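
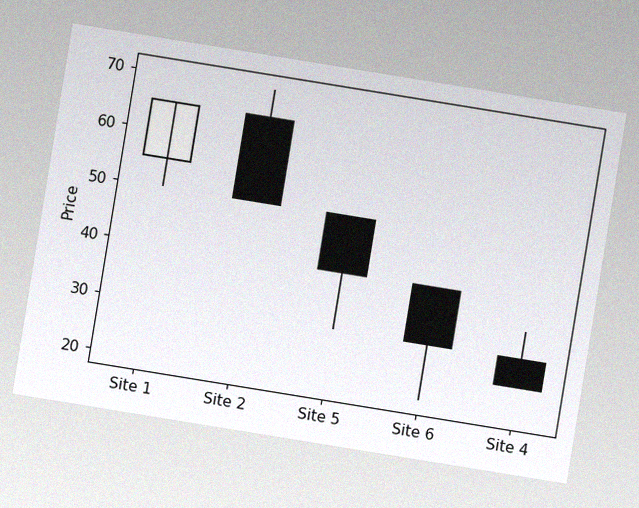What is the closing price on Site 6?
The chart is tilted about 9° clockwise, with some photo noise. The Site 6 candle closes at 30.

30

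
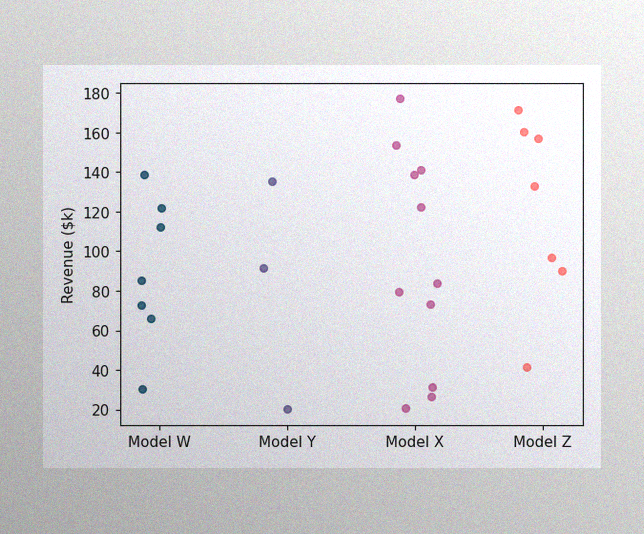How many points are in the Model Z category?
The image has some photo noise and uneven lighting. Counting the markers in the Model Z column gives 7.

7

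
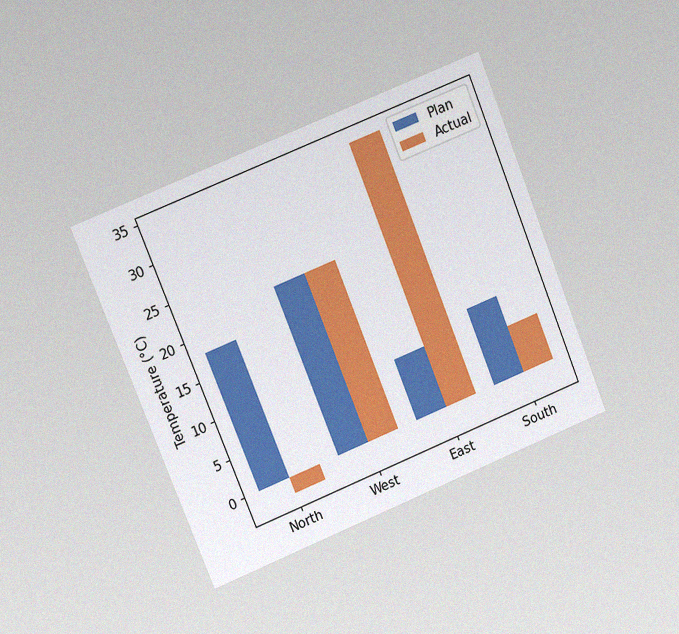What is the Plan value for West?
22°C

The chart is tilted about 22° counter-clockwise and viewed at a slight angle, with some photo noise. The Plan bar at West reaches 22°C on the y-axis.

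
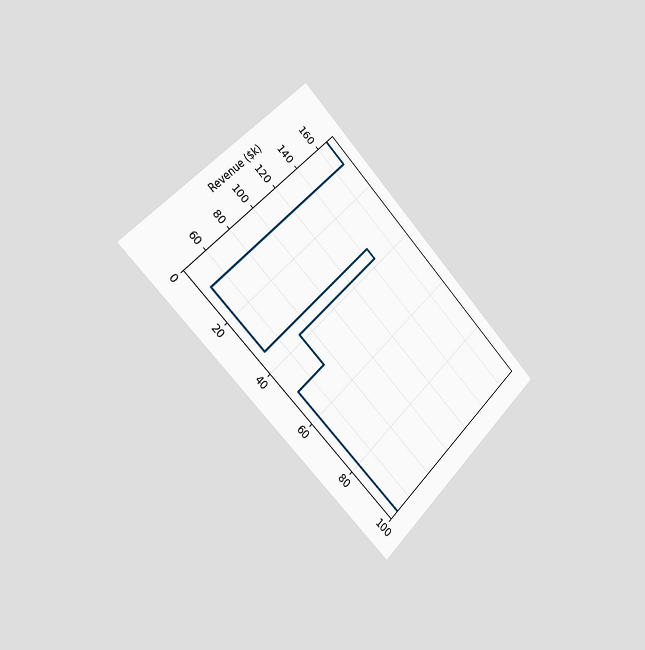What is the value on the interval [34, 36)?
$144k

The chart is tilted about 45° clockwise and viewed slightly from the left. On [34, 36) the step sits at $144k.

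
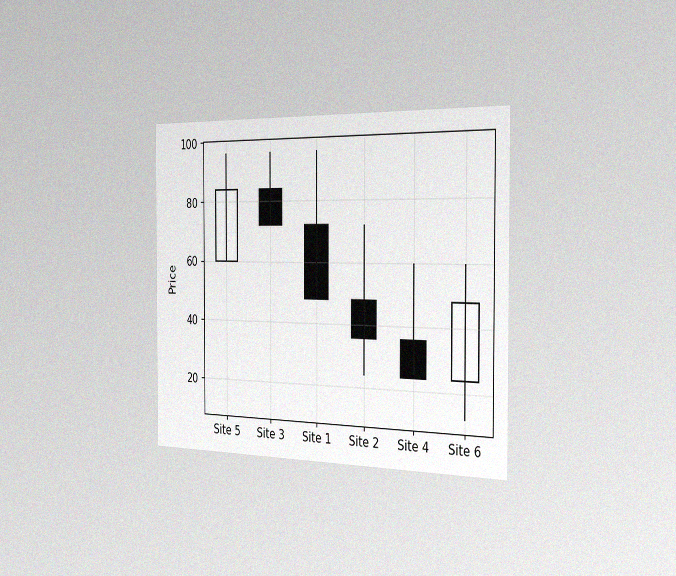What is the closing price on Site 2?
36

The chart is viewed slightly from the right, with some photo noise. The Site 2 candle closes at 36.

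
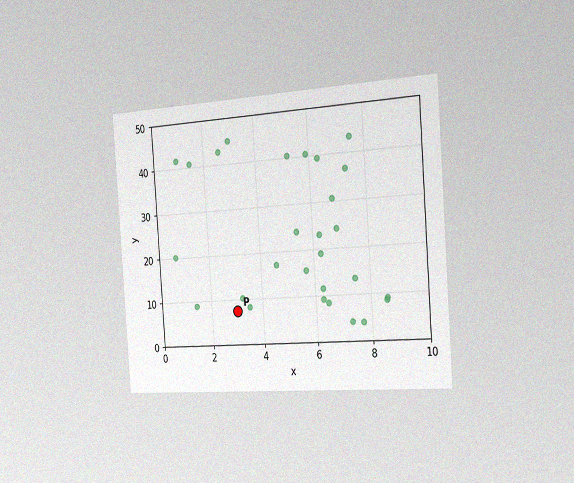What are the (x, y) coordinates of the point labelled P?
The chart is tilted about 4° counter-clockwise and viewed slightly from the right, with some photo noise. Following the gridlines from P to each axis, P sits at (3, 7.5).

(3, 7.5)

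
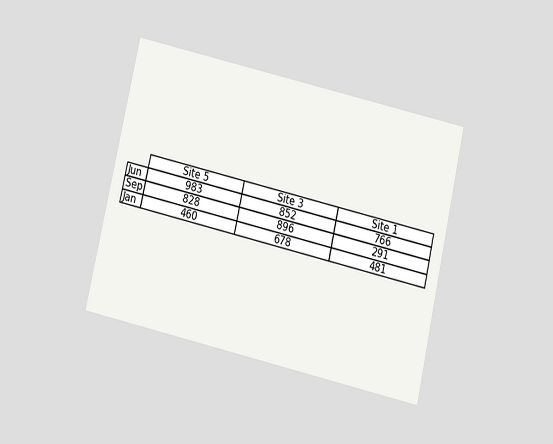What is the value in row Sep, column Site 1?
291

The chart is tilted about 13° clockwise and viewed slightly from below. The (Sep, Site 1) cell reads 291.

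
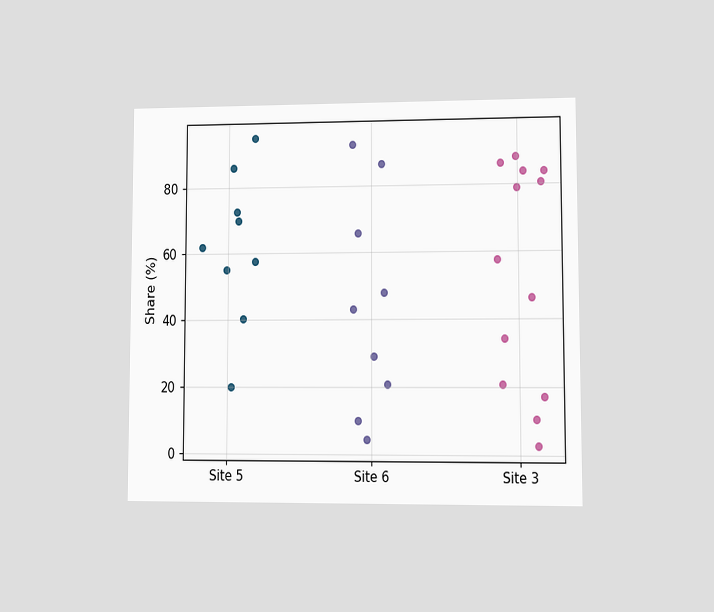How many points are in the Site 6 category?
9

The chart is viewed at a slight angle. Counting the markers in the Site 6 column gives 9.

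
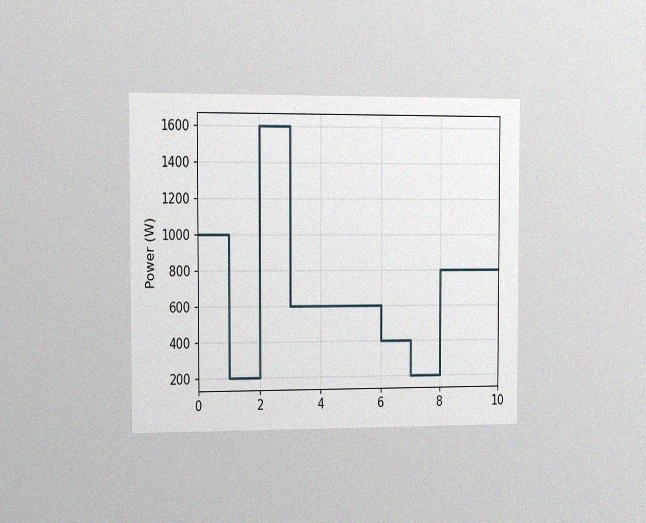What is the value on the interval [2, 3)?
1600W

The chart is viewed slightly from the left, with some photo noise. On [2, 3) the step sits at 1600W.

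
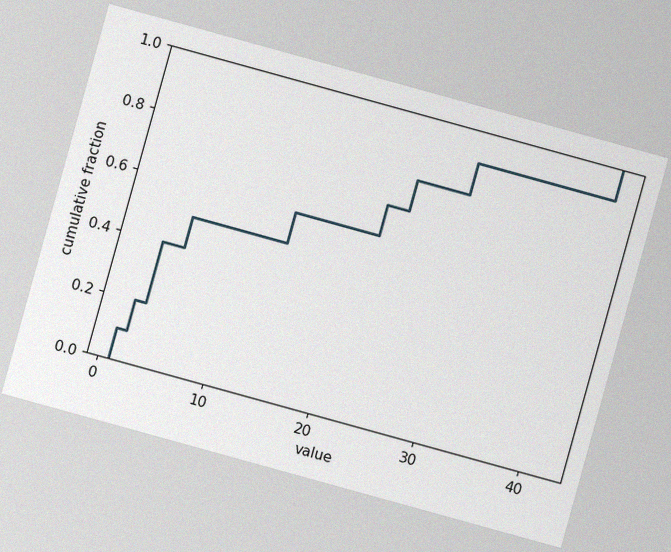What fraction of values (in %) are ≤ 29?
90%

The chart is tilted about 15° clockwise, with some photo noise. At x=29 the ECDF step is at 90%.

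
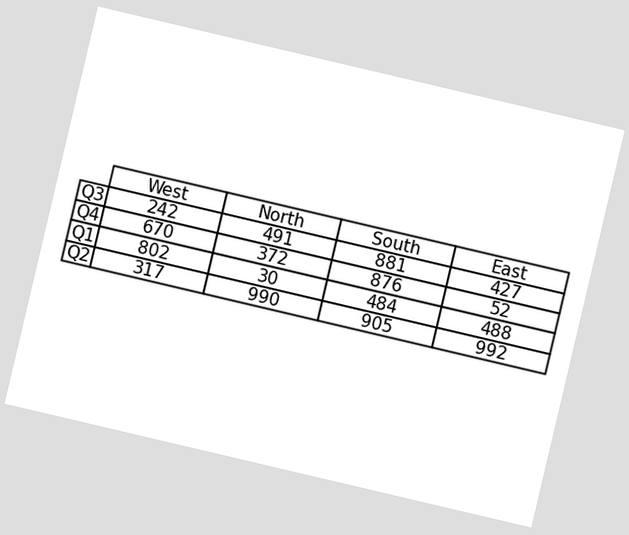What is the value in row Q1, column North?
30

The chart is tilted about 13° clockwise. The (Q1, North) cell reads 30.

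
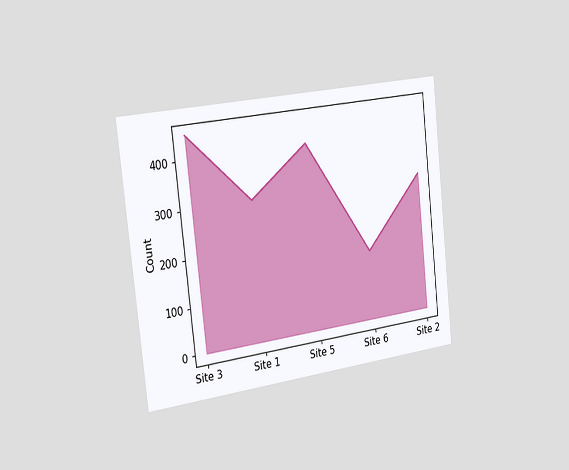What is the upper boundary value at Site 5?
The chart is tilted about 6° counter-clockwise and viewed slightly from the left. At Site 5 the upper boundary is at 400.

400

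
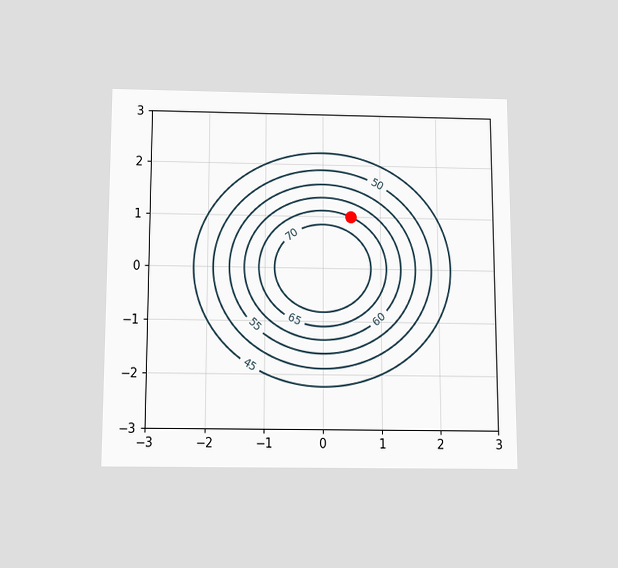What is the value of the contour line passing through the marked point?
65

The chart is viewed slightly from below. The marked point sits on the contour labelled 65.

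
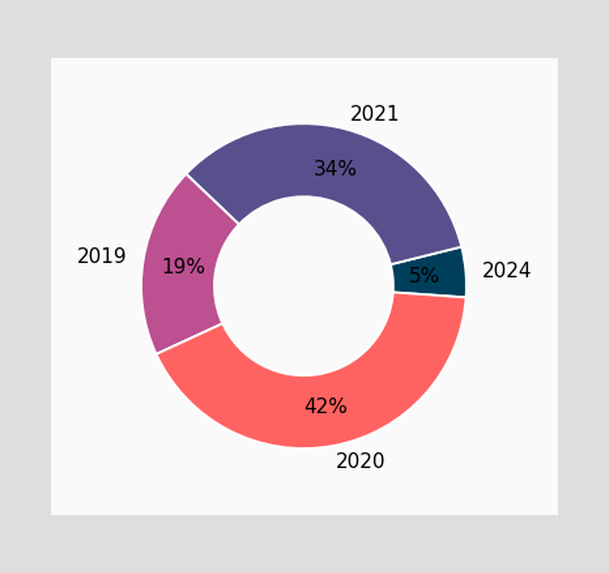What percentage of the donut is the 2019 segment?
The 2019 segment takes up 19% of the ring.

19%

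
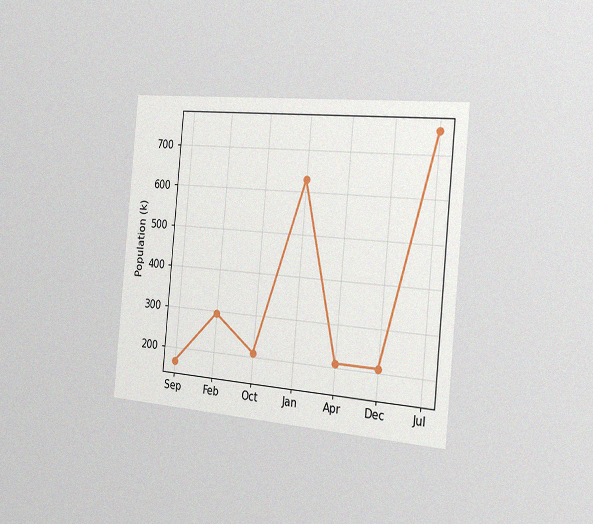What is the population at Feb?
294k

The chart is tilted about 5° clockwise and viewed slightly from the right, with some photo noise. At Feb, the line is at 294k.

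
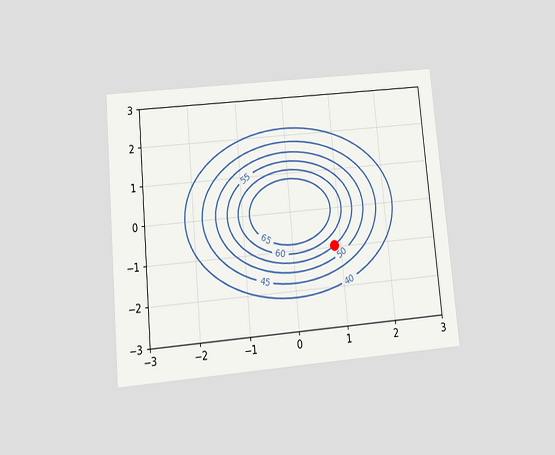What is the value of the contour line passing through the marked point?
55

The chart is tilted about 5° counter-clockwise and viewed at a slight angle. The marked point sits on the contour labelled 55.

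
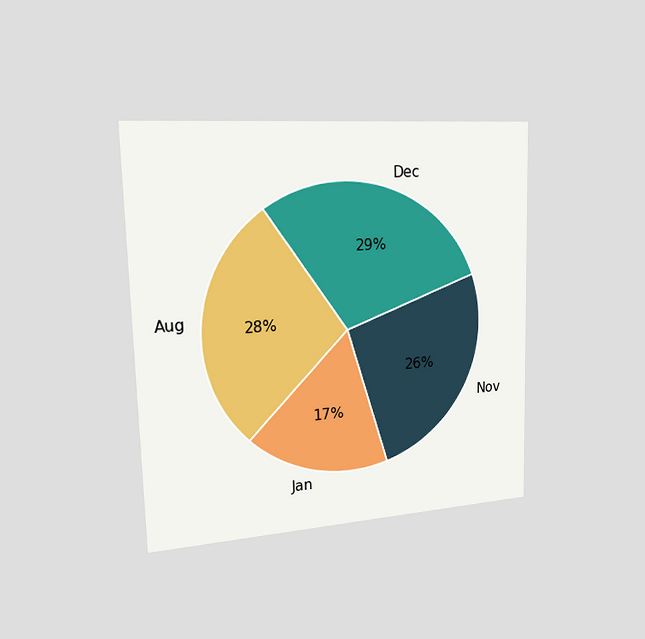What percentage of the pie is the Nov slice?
The chart is viewed slightly from the left. The Nov slice takes up 26% of the pie.

26%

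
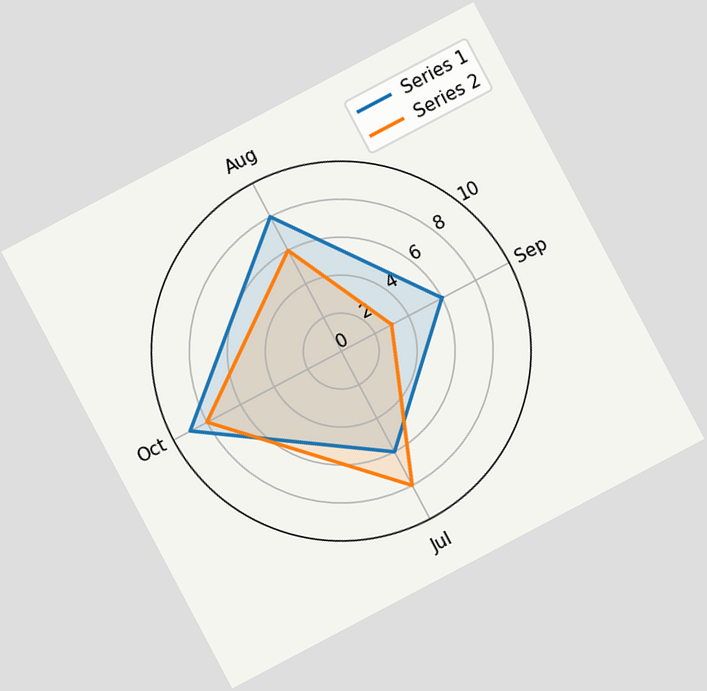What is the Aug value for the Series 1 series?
The chart is tilted about 28° counter-clockwise. On the Aug axis, Series 1 reaches 8.

8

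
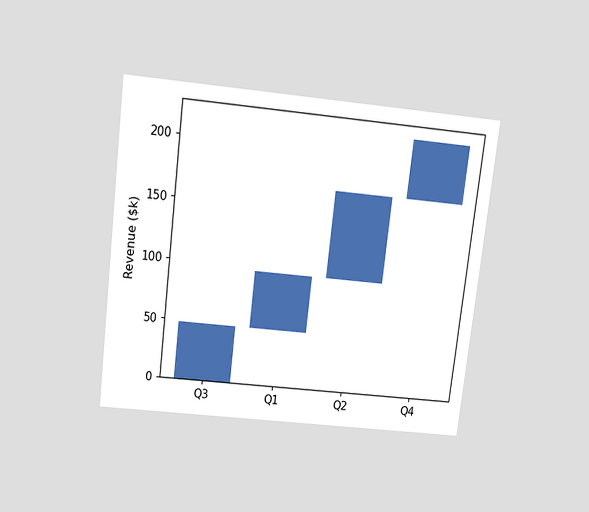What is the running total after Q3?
The chart is tilted about 7° clockwise and viewed slightly from above. After Q3 the running total reaches $48k.

$48k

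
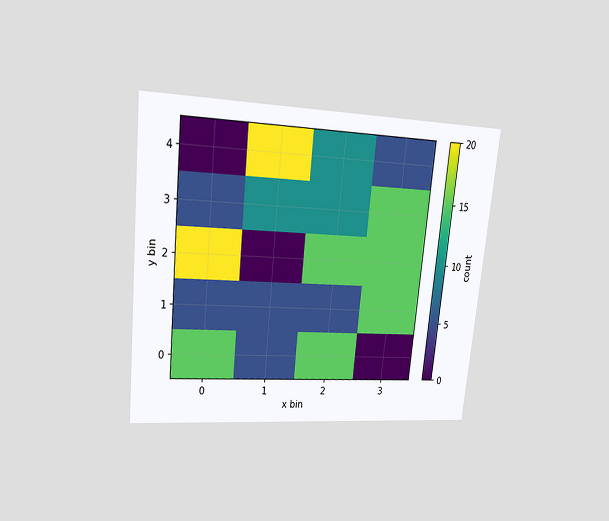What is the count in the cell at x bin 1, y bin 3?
10

The chart is tilted about 6° clockwise and viewed at a slight angle. Matching the cell (1, 3) against the colorbar gives 10.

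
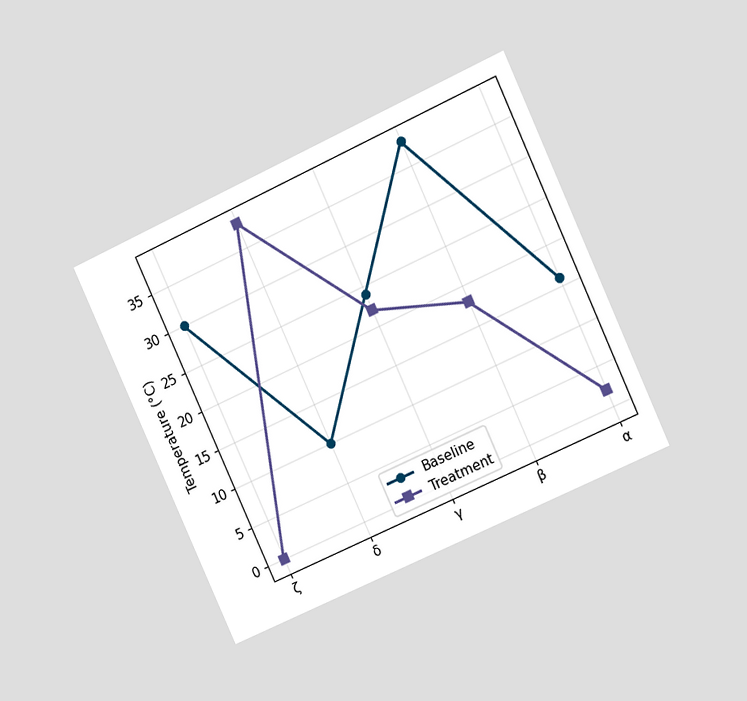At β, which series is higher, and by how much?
Baseline, by 20°C

The chart is tilted about 24° counter-clockwise and viewed at a slight angle. At β, Baseline sits above the other line by 20°C.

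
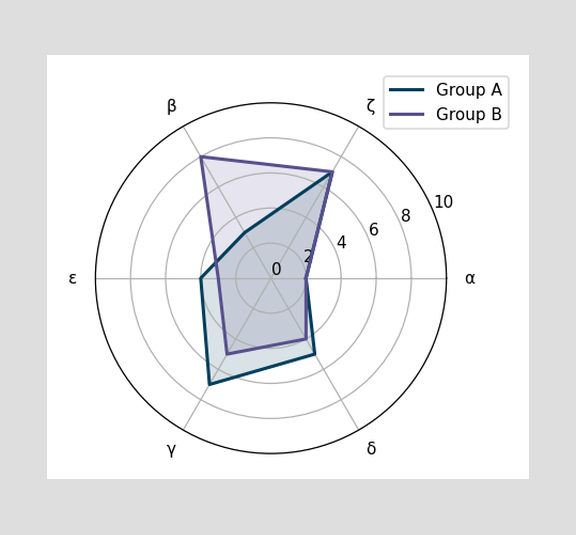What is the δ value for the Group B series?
On the δ axis, Group B reaches 4.

4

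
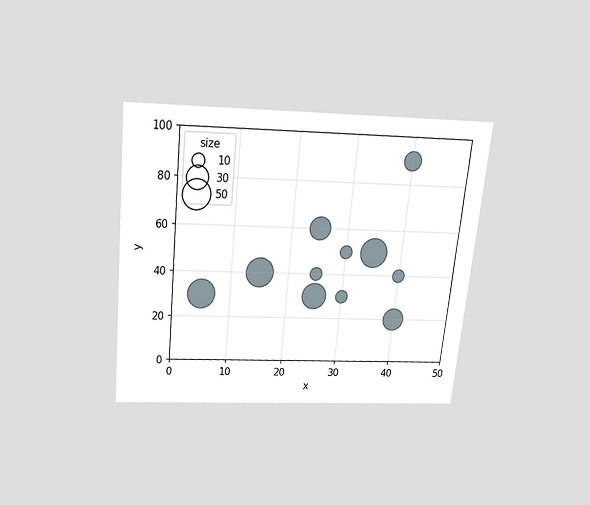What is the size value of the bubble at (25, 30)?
The chart is tilted about 6° clockwise and viewed slightly from above. Matching the bubble at (25, 30) against the size legend gives 40.

40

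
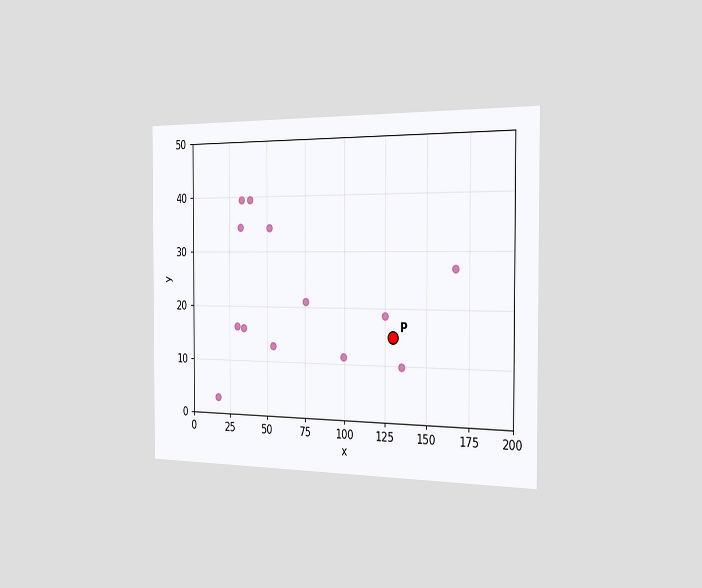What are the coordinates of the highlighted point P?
The chart is viewed slightly from the right. Following the gridlines from P to each axis, P sits at (130, 15).

(130, 15)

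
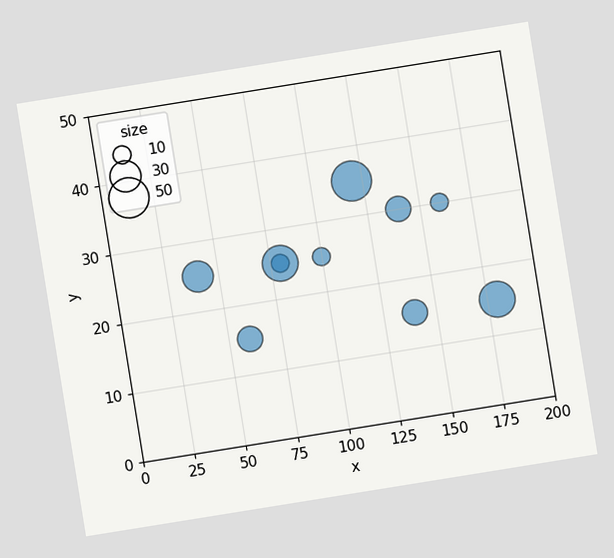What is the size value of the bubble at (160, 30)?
The chart is tilted about 9° counter-clockwise. Matching the bubble at (160, 30) against the size legend gives 10.

10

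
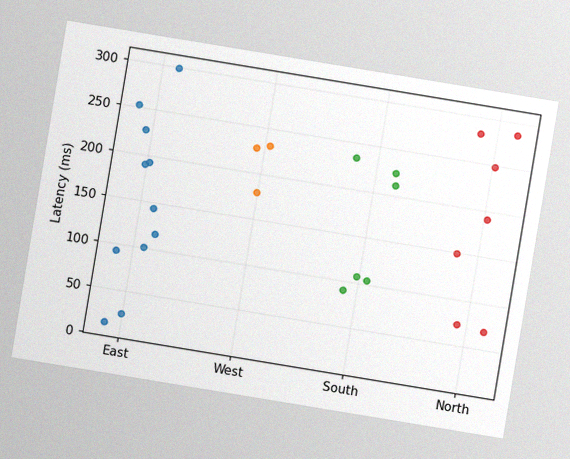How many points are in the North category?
The chart is tilted about 9° clockwise, with some photo noise. Counting the markers in the North column gives 7.

7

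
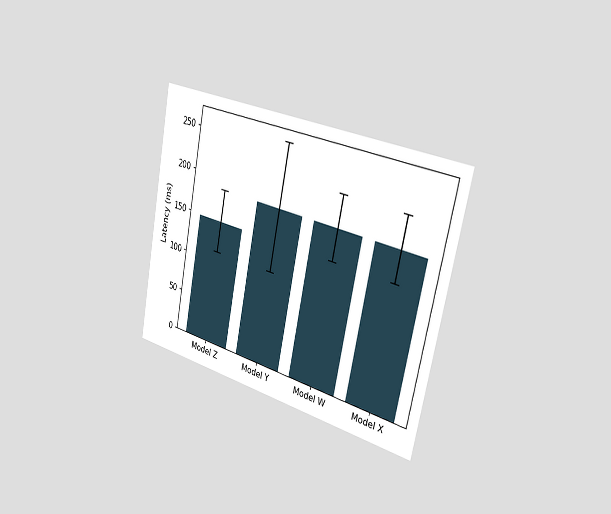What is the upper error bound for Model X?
The chart is tilted about 11° clockwise and viewed slightly from the right. The Model X bar's upper whisker reaches 222ms.

222ms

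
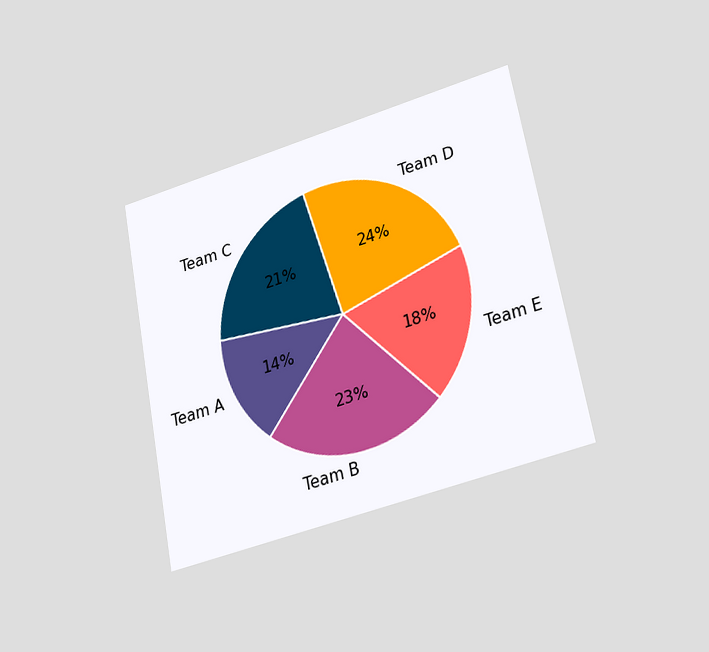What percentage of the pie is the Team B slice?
The chart is tilted about 11° counter-clockwise and viewed at a slight angle. The Team B slice takes up 23% of the pie.

23%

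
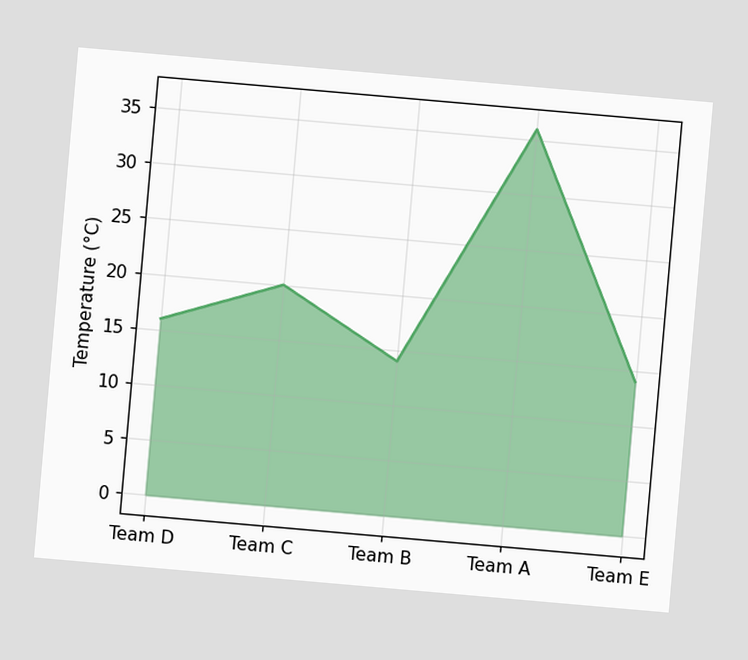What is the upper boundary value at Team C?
20°C

The chart is tilted about 5° clockwise. At Team C the upper boundary is at 20°C.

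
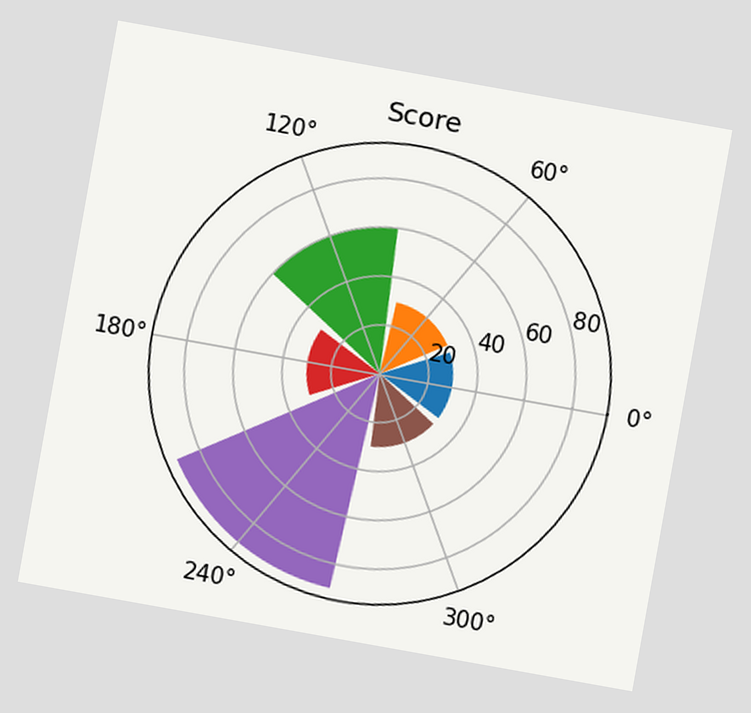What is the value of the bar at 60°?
The chart is tilted about 10° clockwise. The bar at 60° reaches 30 on the radial axis.

30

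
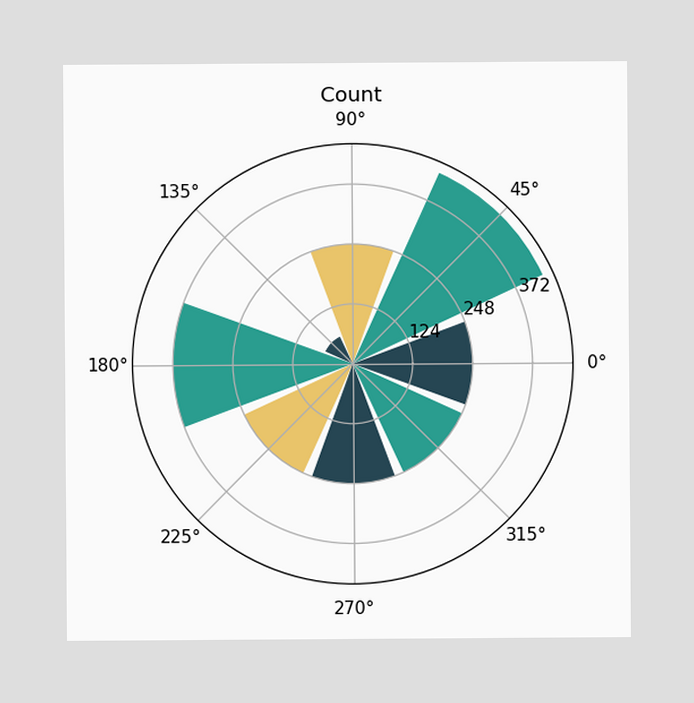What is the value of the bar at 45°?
434

The bar at 45° reaches 434 on the radial axis.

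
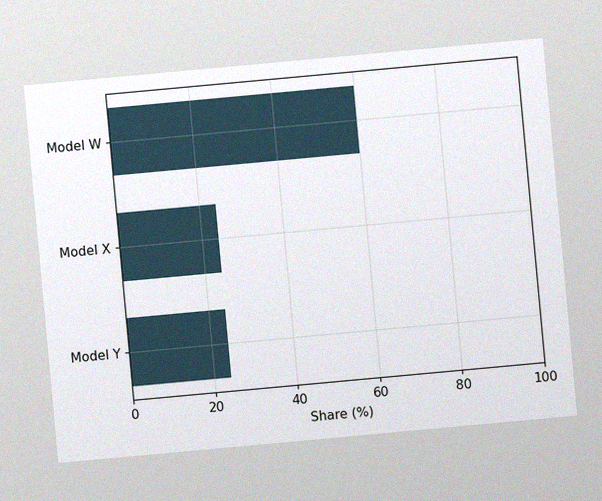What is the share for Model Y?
24%

The chart is tilted about 5° counter-clockwise, with some photo noise. Reading along the chart's x-axis, the Model Y bar reaches 24%.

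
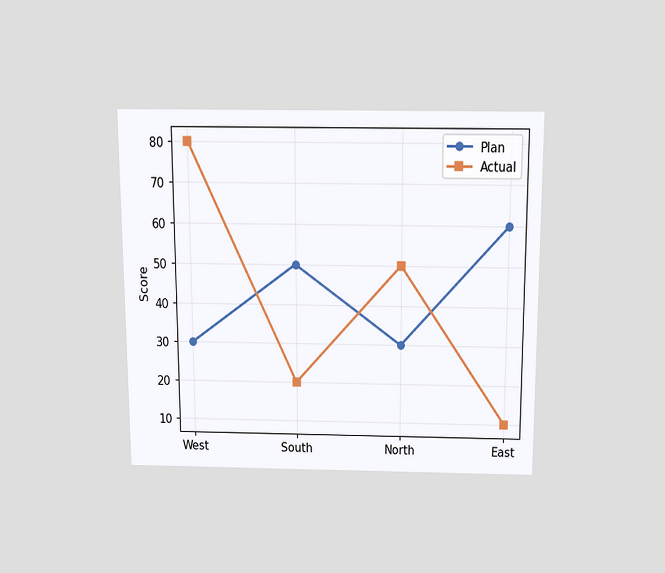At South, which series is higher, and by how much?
Plan, by 30

The chart is viewed slightly from above. At South, Plan sits above the other line by 30.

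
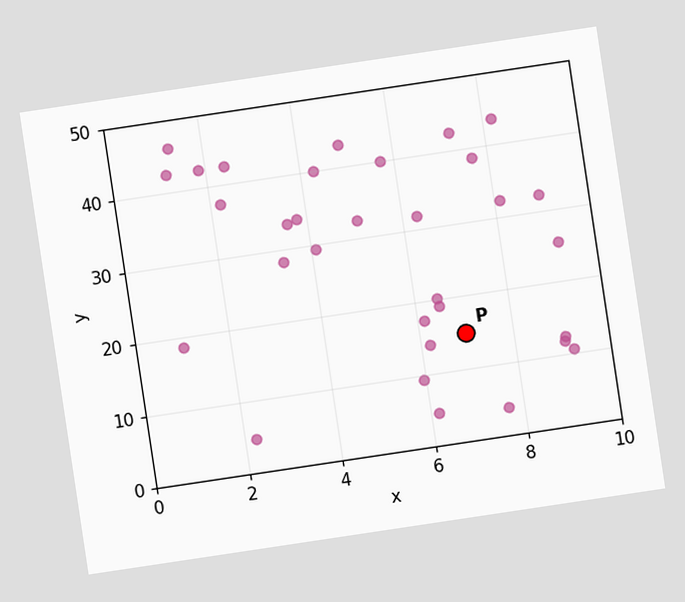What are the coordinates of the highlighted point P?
The chart is tilted about 9° counter-clockwise. Following the gridlines from P to each axis, P sits at (7, 15).

(7, 15)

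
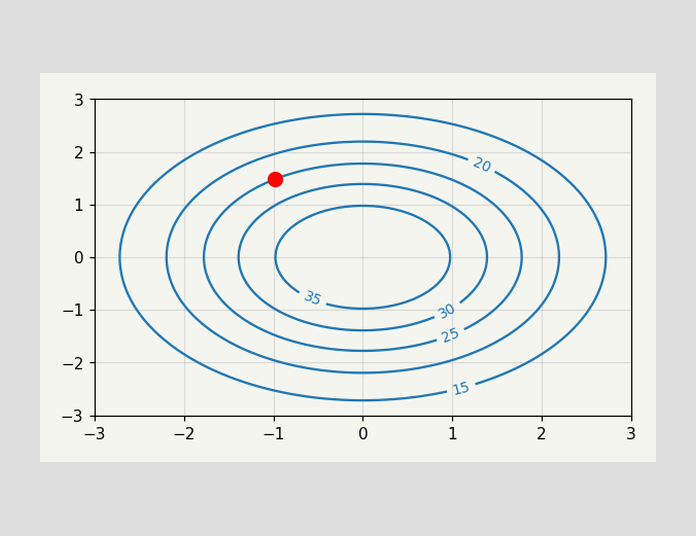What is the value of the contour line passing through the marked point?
25

The marked point sits on the contour labelled 25.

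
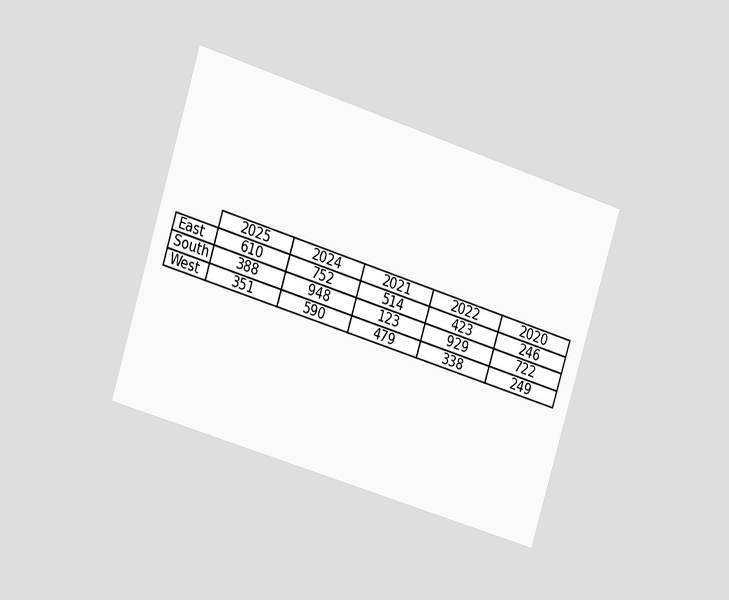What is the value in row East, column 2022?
423

The chart is tilted about 17° clockwise and viewed slightly from the left. The (East, 2022) cell reads 423.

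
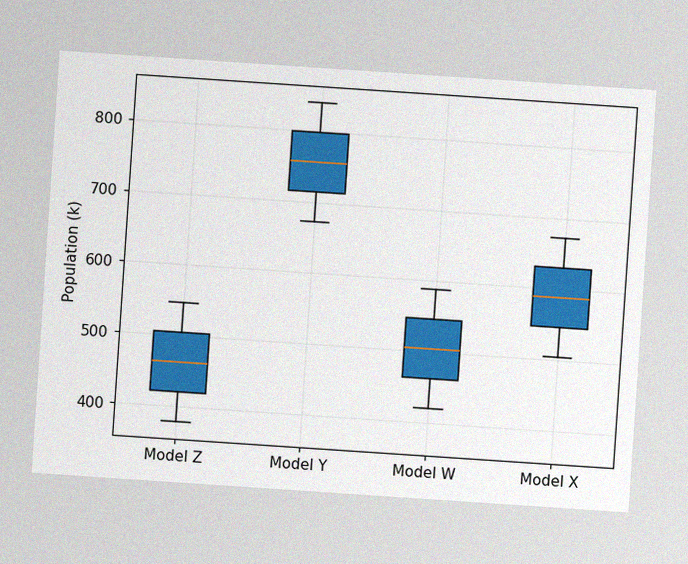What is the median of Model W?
The chart is tilted about 4° clockwise, with some photo noise. The median line in the Model W box sits at 504k.

504k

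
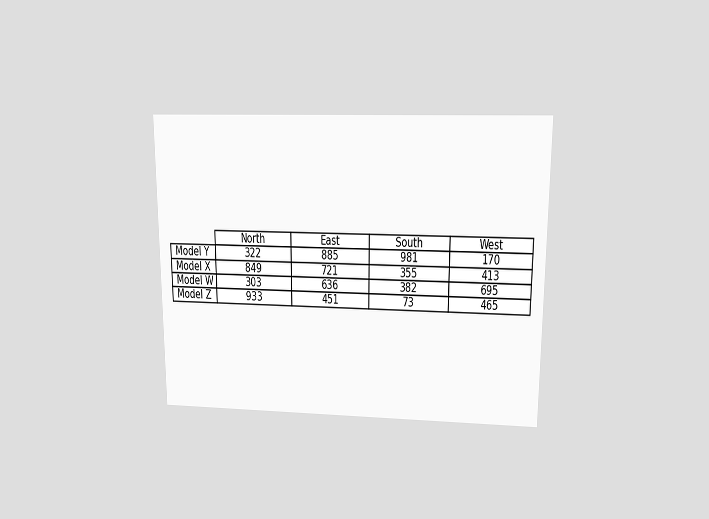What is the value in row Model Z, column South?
The chart is viewed at a slight angle. The (Model Z, South) cell reads 73.

73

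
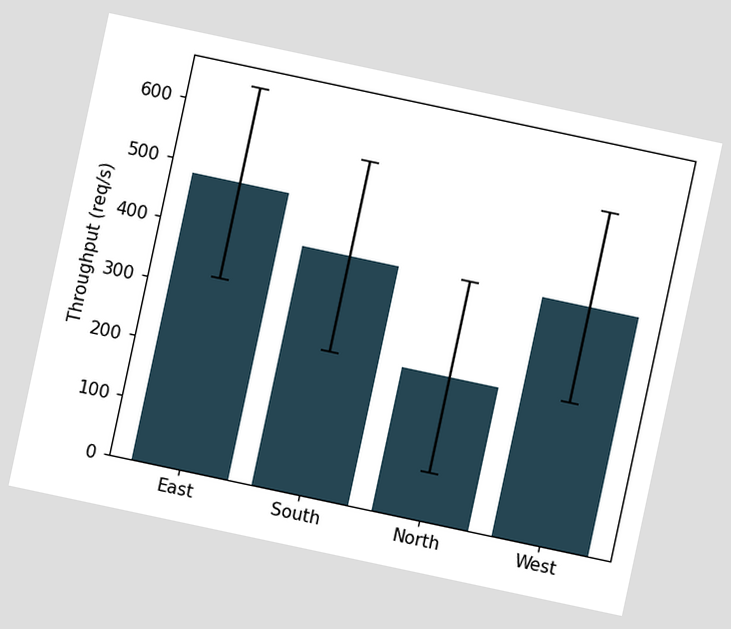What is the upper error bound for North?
400req/s

The chart is tilted about 12° clockwise. The North bar's upper whisker reaches 400req/s.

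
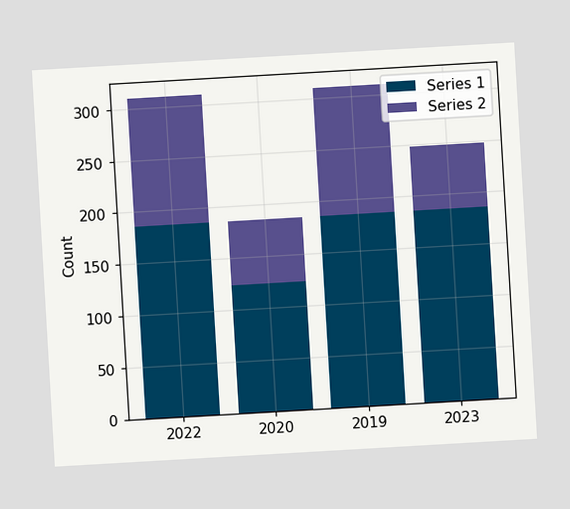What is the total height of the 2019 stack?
310

The chart is tilted about 3° counter-clockwise. The 2019 stack's top reaches 310 on the y-axis.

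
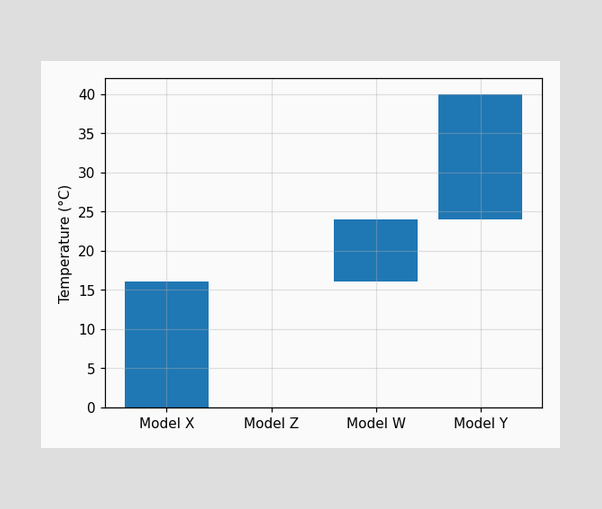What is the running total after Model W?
24°C

After Model W the running total reaches 24°C.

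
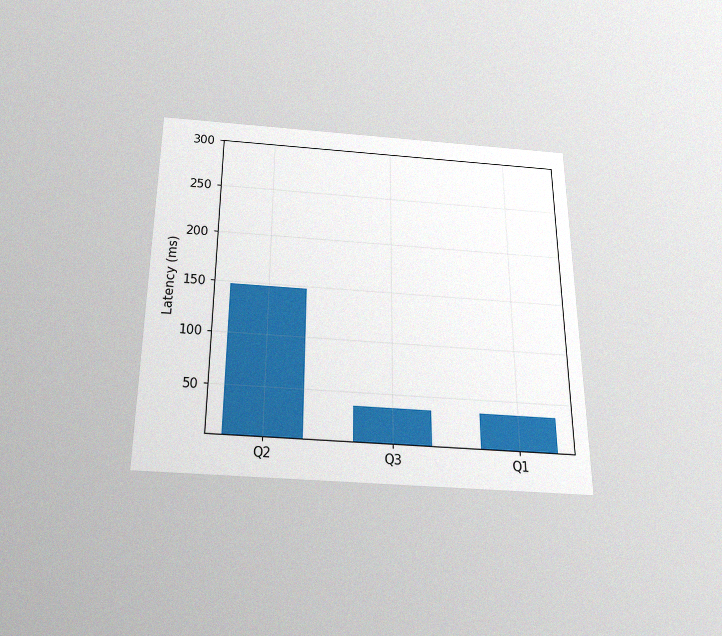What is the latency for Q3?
The chart is viewed slightly from below, with some photo noise. Reading along the chart's y-axis, the Q3 bar reaches 37ms.

37ms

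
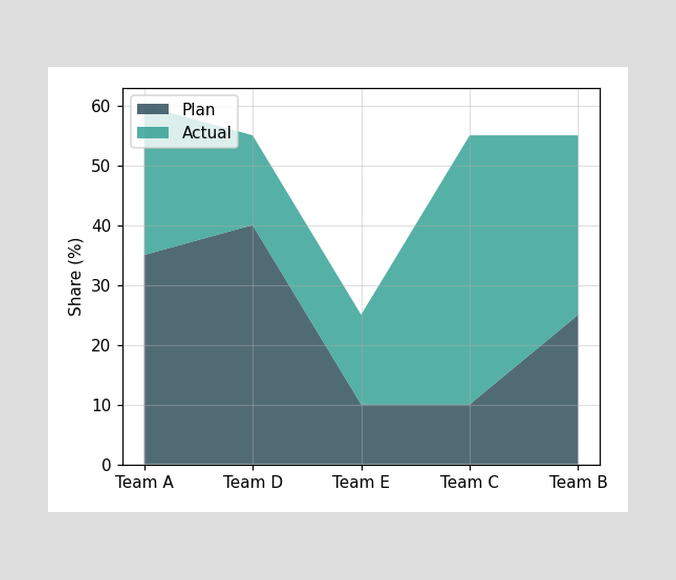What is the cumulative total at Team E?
25%

The stacked total at Team E reaches 25%.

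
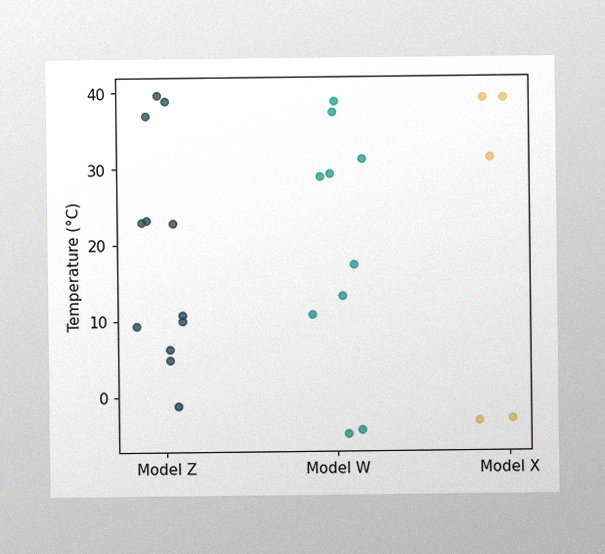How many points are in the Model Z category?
The image has some photo noise and uneven lighting. Counting the markers in the Model Z column gives 12.

12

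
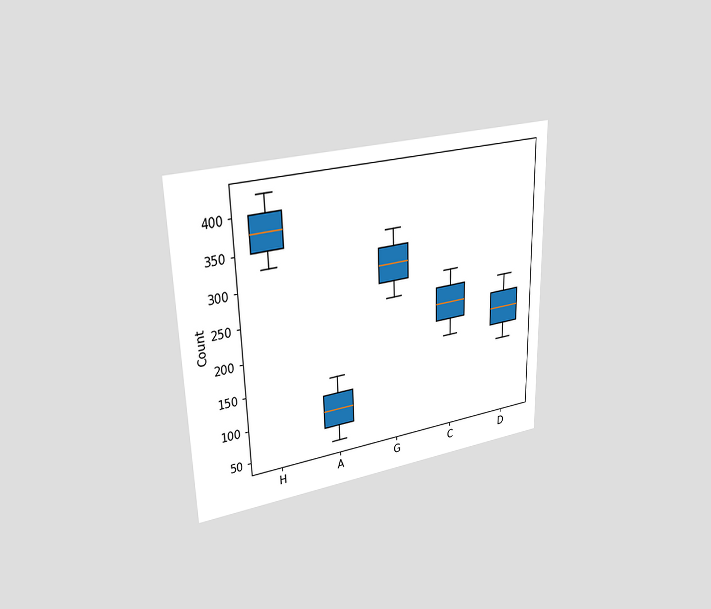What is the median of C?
225

The chart is viewed at a slight angle. The median line in the C box sits at 225.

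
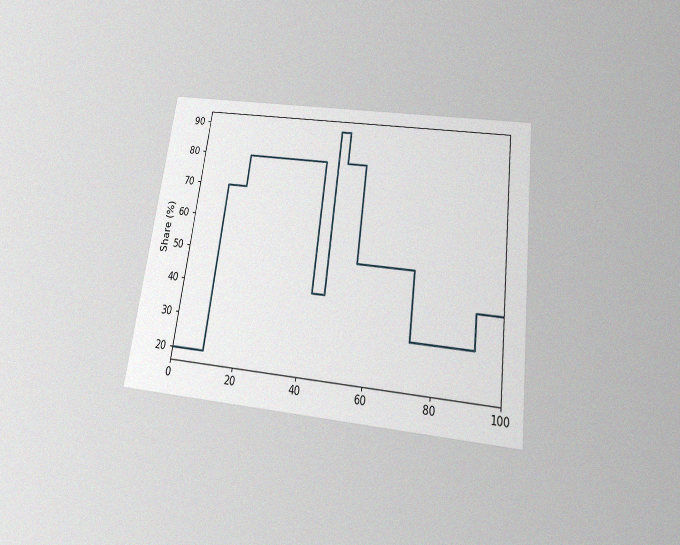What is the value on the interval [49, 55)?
The chart is tilted about 8° clockwise and viewed slightly from below, with some photo noise. On [49, 55) the step sits at 80%.

80%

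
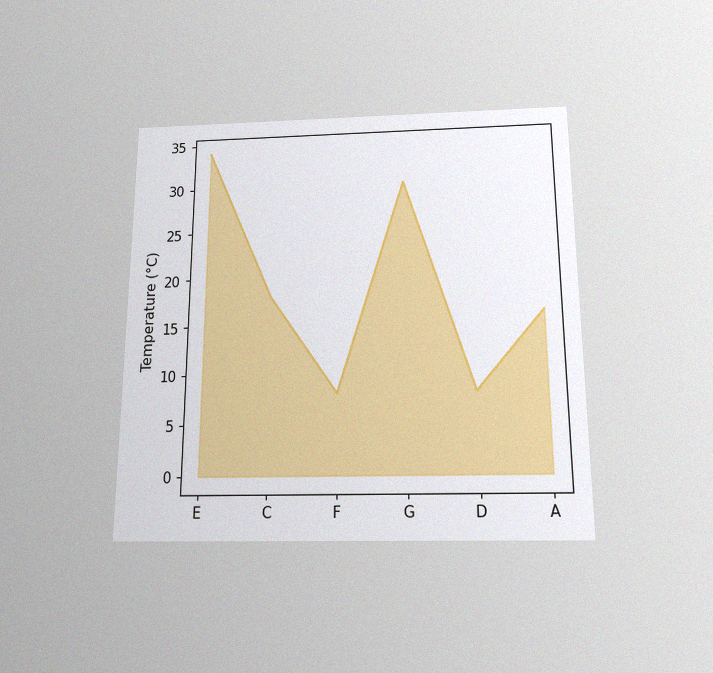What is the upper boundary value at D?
The chart is viewed slightly from below, with some photo noise. At D the upper boundary is at 8°C.

8°C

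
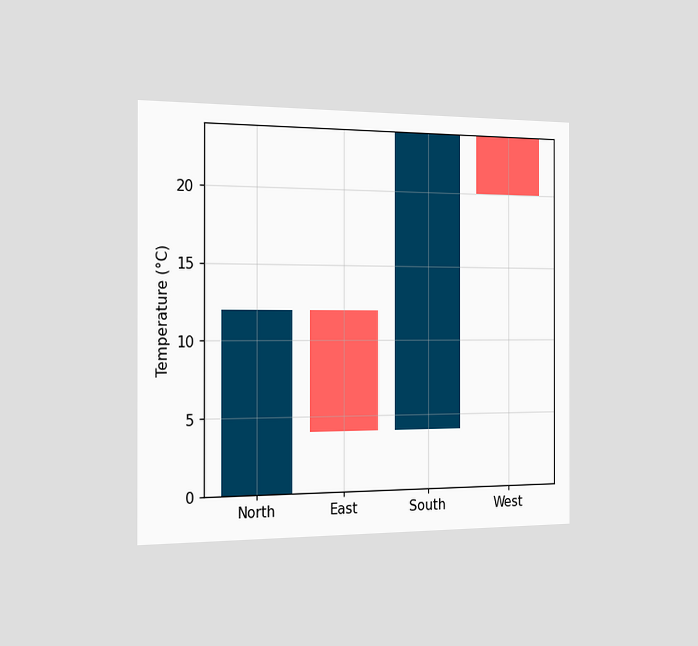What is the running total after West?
The chart is viewed slightly from the left. After West the running total reaches 20°C.

20°C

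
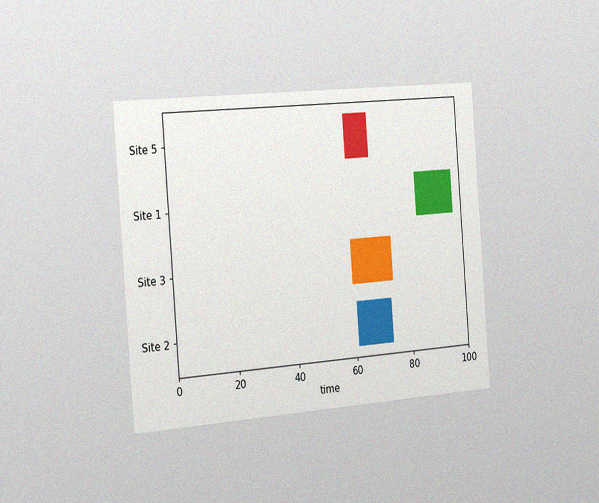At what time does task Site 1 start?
84

The chart is tilted about 4° counter-clockwise and viewed slightly from the left, with some photo noise. The Site 1 bar begins at t=84.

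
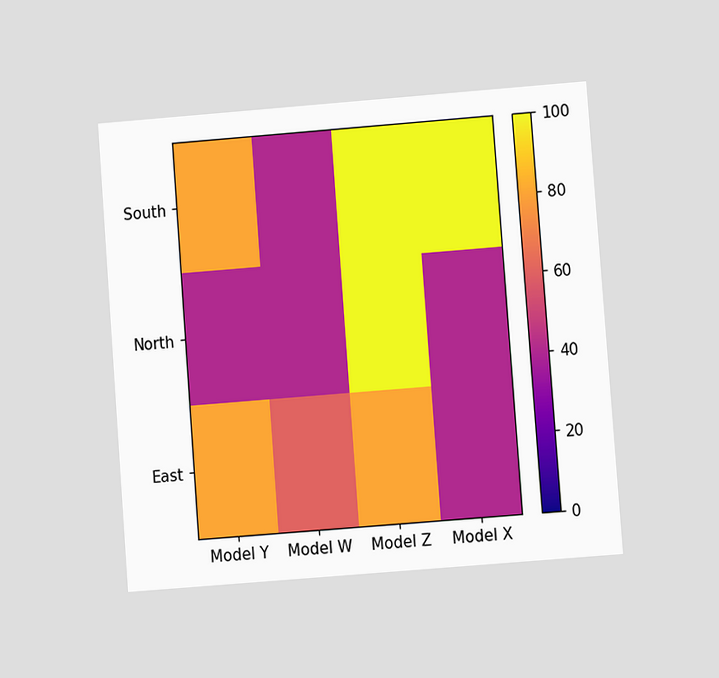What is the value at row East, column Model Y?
The chart is tilted about 4° counter-clockwise and viewed at a slight angle. Matching cell (East, Model Y) against the colorbar gives 80.

80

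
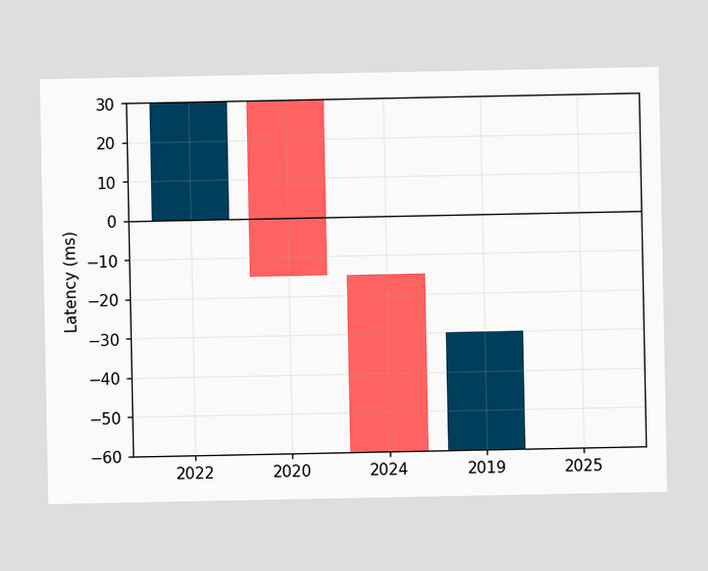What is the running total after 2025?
After 2025 the running total reaches -30ms.

-30ms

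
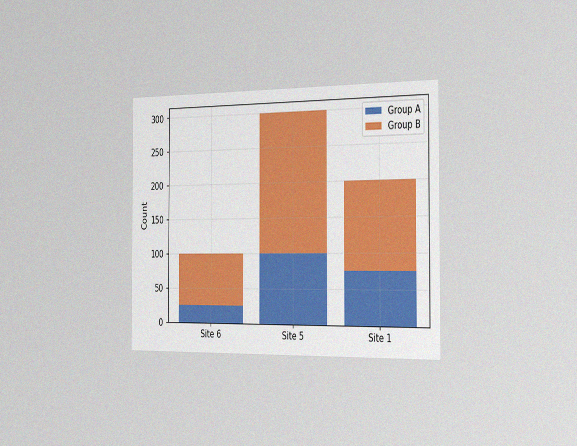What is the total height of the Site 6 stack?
100

The chart is viewed slightly from the right, with some photo noise. The Site 6 stack's top reaches 100 on the y-axis.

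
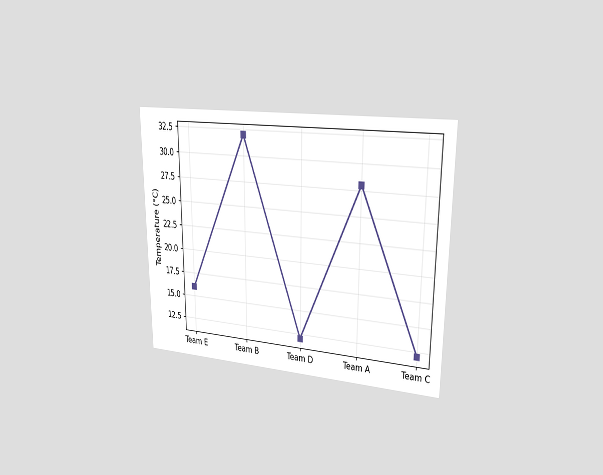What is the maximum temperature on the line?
32°C

The chart is viewed slightly from the right. The highest point is at Team B, and reading across to the y-axis gives 32°C.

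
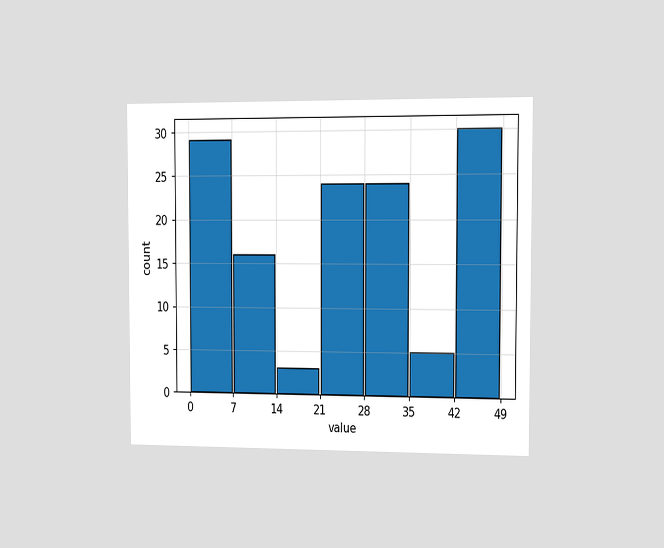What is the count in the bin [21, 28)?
24

The chart is viewed slightly from the right. The [21, 28) bin has height 24.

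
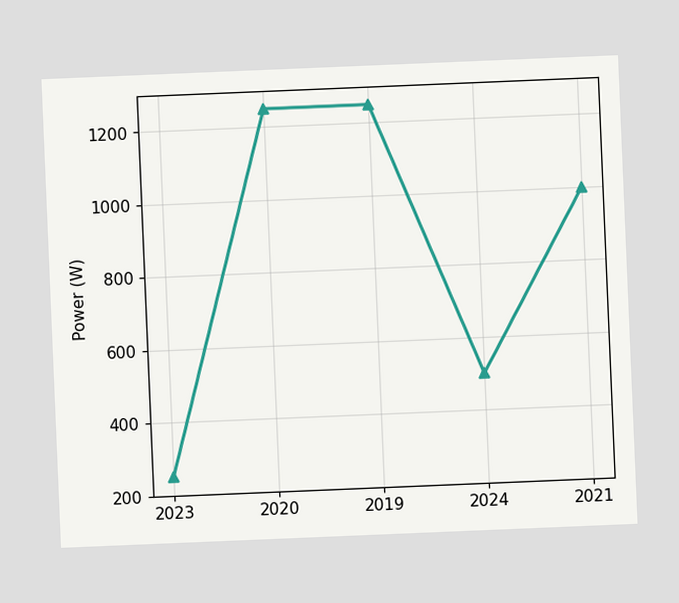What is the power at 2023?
The chart is tilted about 2° counter-clockwise. At 2023, the line is at 250W.

250W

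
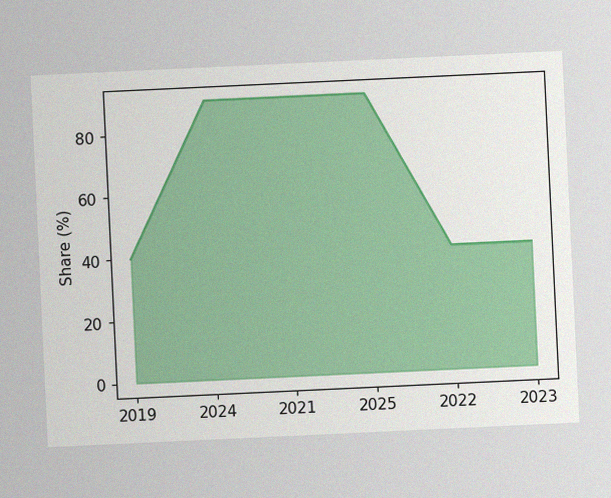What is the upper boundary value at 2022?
40%

The chart is tilted about 3° counter-clockwise, with some photo noise. At 2022 the upper boundary is at 40%.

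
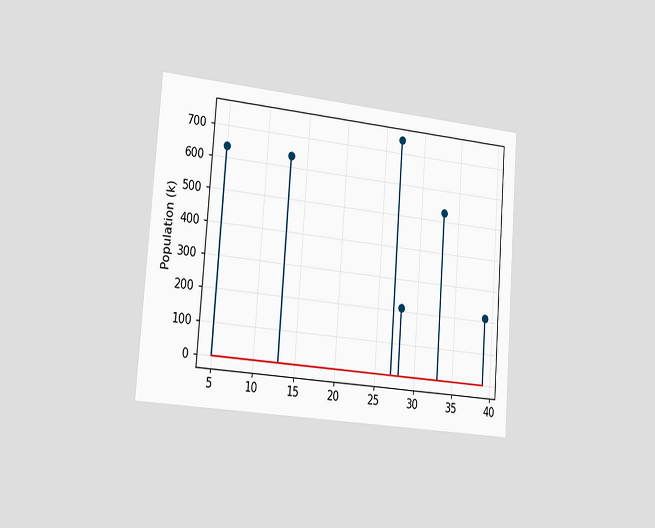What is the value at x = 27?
742k

The chart is tilted about 4° clockwise and viewed slightly from the left. The stem at x=27 reaches 742k.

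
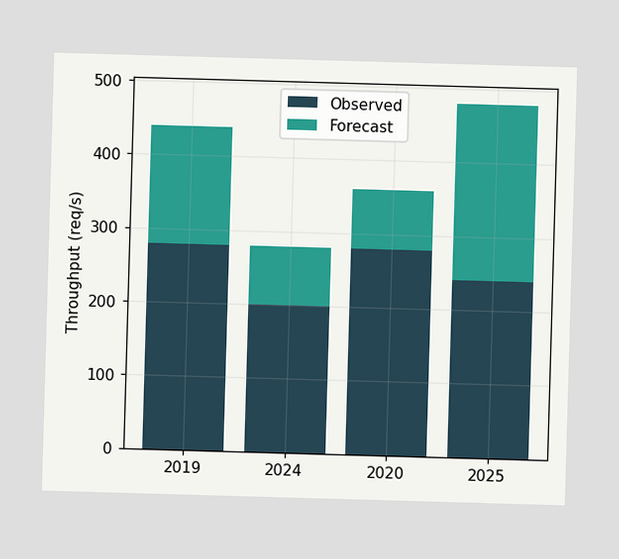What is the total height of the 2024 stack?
The 2024 stack's top reaches 280req/s on the y-axis.

280req/s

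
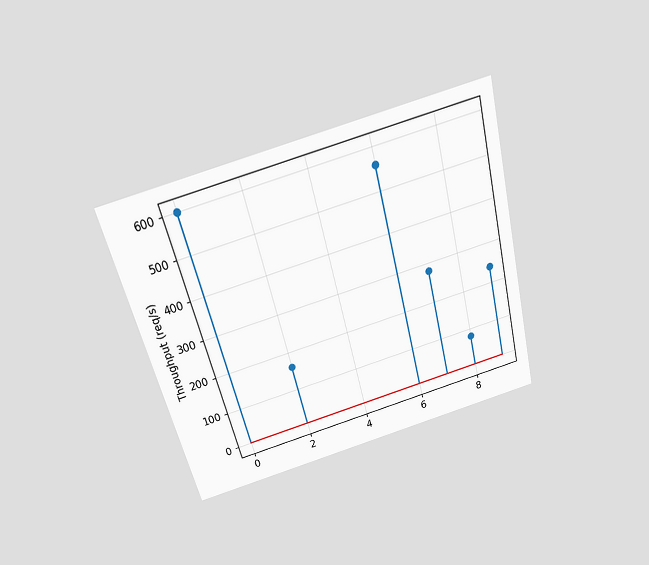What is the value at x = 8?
80req/s

The chart is tilted about 15° counter-clockwise and viewed slightly from above. The stem at x=8 reaches 80req/s.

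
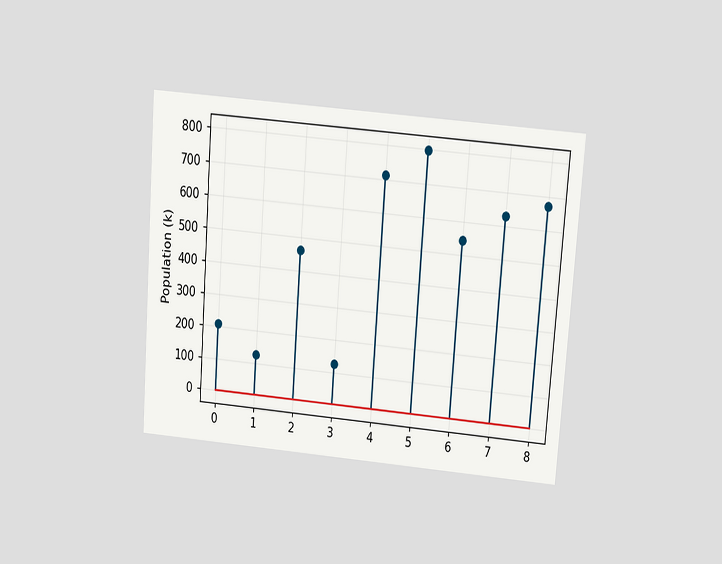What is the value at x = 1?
The chart is tilted about 4° clockwise and viewed slightly from above. The stem at x=1 reaches 126k.

126k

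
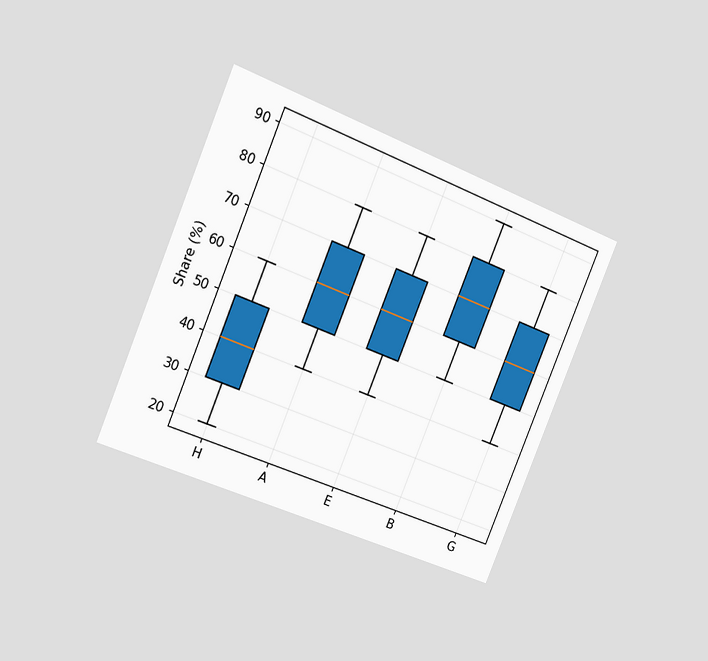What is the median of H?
40%

The chart is tilted about 23° clockwise and viewed slightly from the left. The median line in the H box sits at 40%.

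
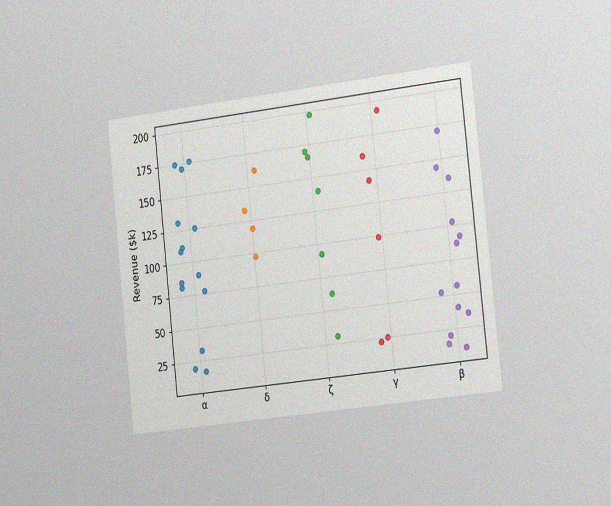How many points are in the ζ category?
7

The chart is tilted about 6° counter-clockwise and viewed slightly from the right, with some photo noise. Counting the markers in the ζ column gives 7.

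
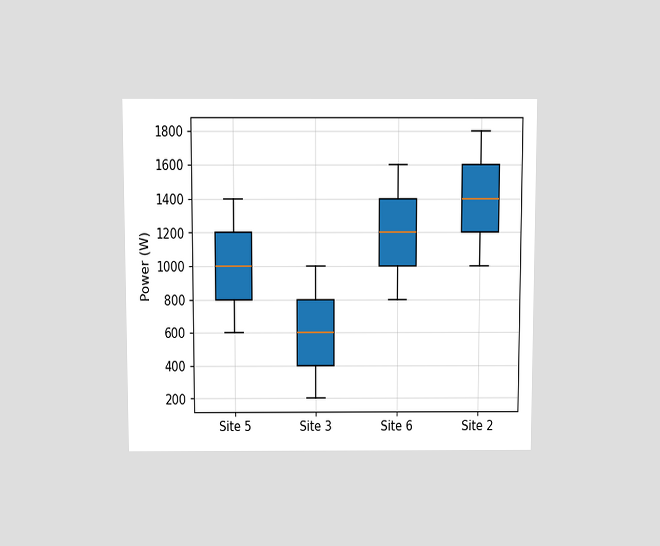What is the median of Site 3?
The chart is viewed slightly from above. The median line in the Site 3 box sits at 600W.

600W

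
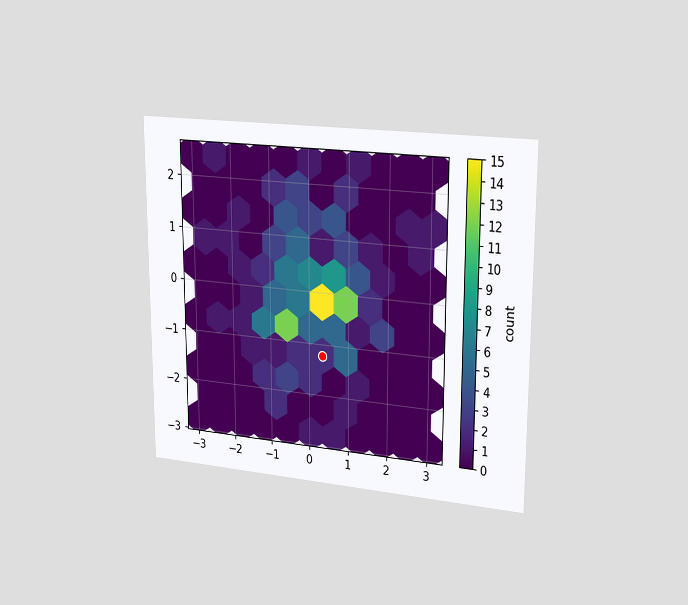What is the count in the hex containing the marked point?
2

The chart is viewed slightly from the right. The marked hex reads 2 on the colorbar.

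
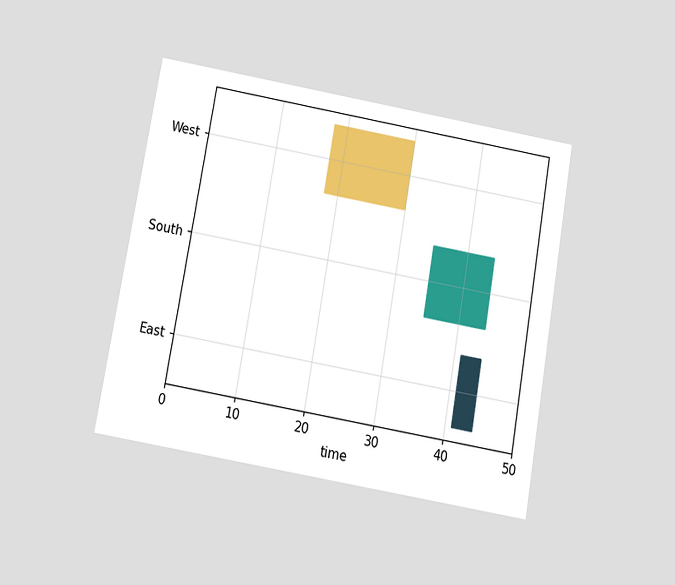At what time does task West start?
The chart is tilted about 10° clockwise and viewed slightly from below. The West bar begins at t=18.

18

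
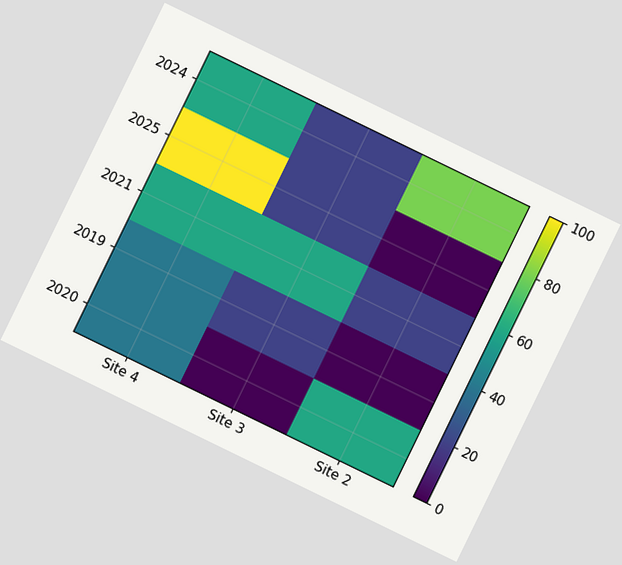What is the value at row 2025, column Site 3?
The chart is tilted about 26° clockwise. Matching cell (2025, Site 3) against the colorbar gives 20.

20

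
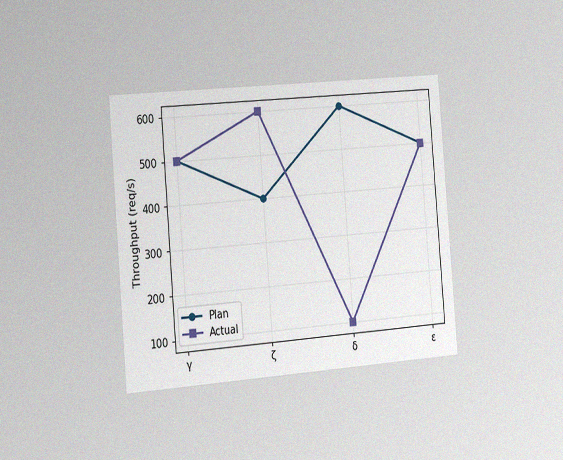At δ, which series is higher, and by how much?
Plan, by 500req/s

The chart is tilted about 5° counter-clockwise and viewed slightly from the left, with some photo noise. At δ, Plan sits above the other line by 500req/s.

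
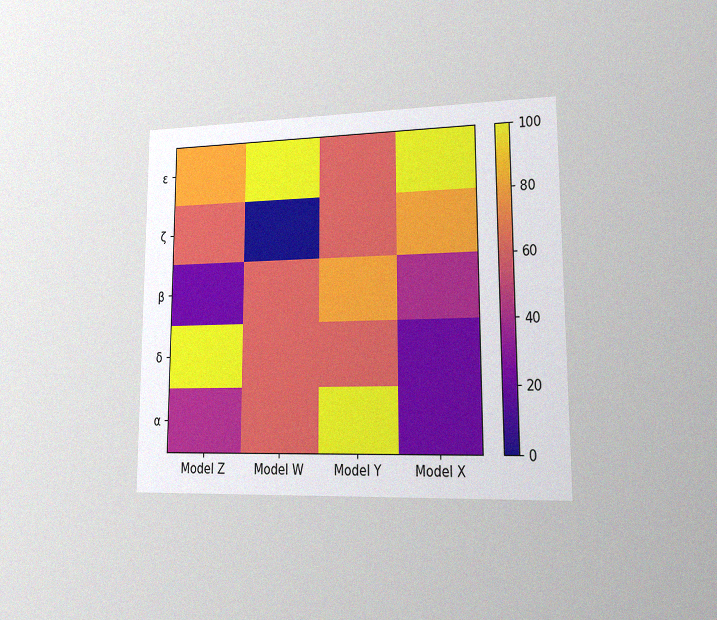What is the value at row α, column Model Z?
40

The chart is viewed slightly from the right, with some photo noise. Matching cell (α, Model Z) against the colorbar gives 40.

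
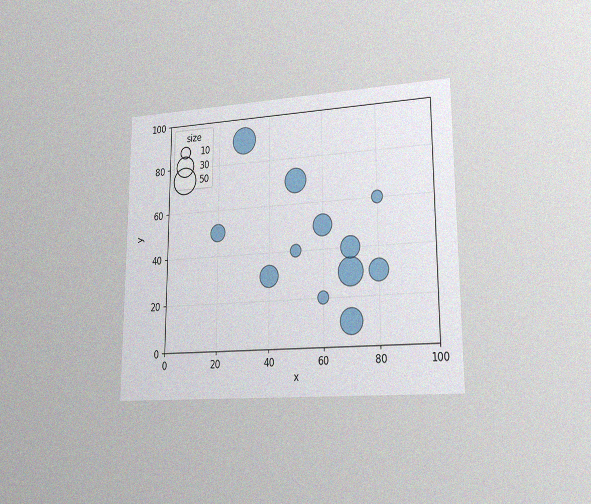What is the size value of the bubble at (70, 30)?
50

The chart is viewed slightly from the right, with some photo noise. Matching the bubble at (70, 30) against the size legend gives 50.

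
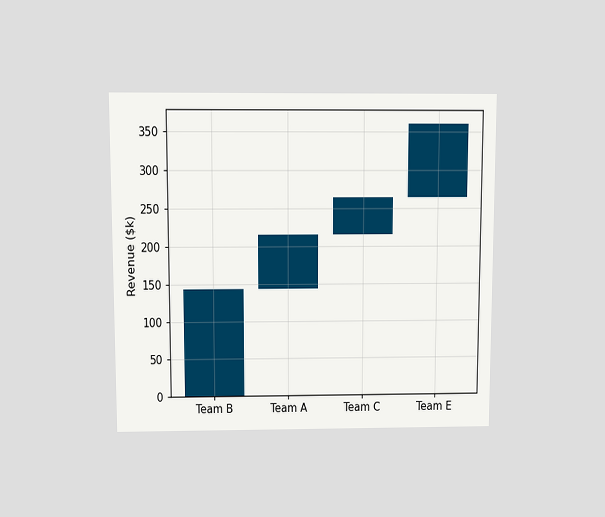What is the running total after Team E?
$360k

The chart is viewed slightly from above. After Team E the running total reaches $360k.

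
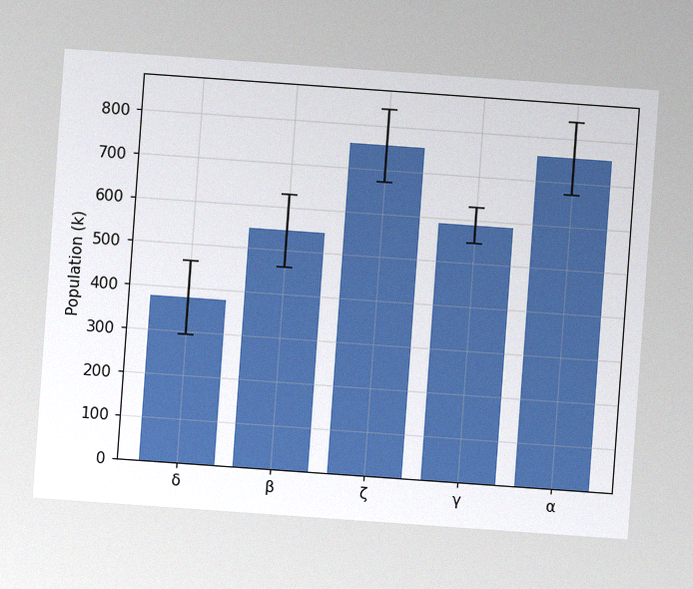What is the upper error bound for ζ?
The chart is tilted about 4° clockwise, with some photo noise. The ζ bar's upper whisker reaches 840k.

840k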